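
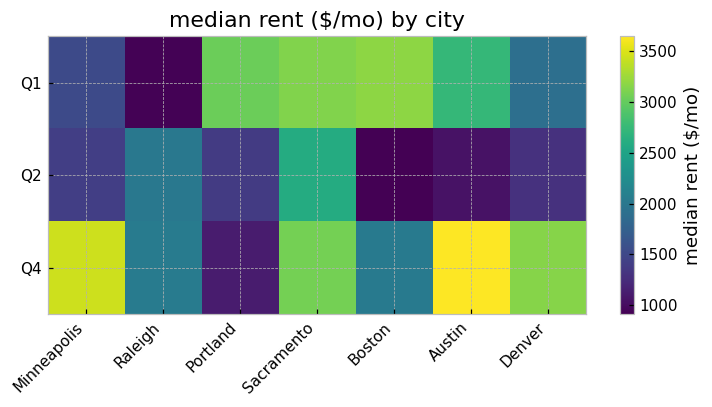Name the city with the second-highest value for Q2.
Raleigh

Top 3 for Q2: Sacramento ≈ 2500, Raleigh ≈ 2000, Minneapolis ≈ 1500.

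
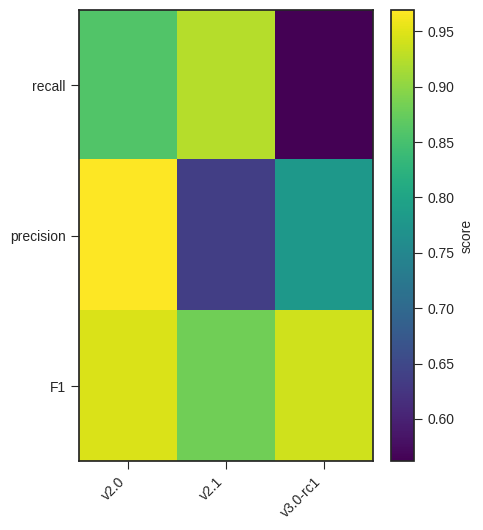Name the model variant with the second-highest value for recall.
Top 3 for recall: v2.1 ≈ 0.90, v2.0 ≈ 0.85, v3.0-rc1 ≈ 0.55.

v2.0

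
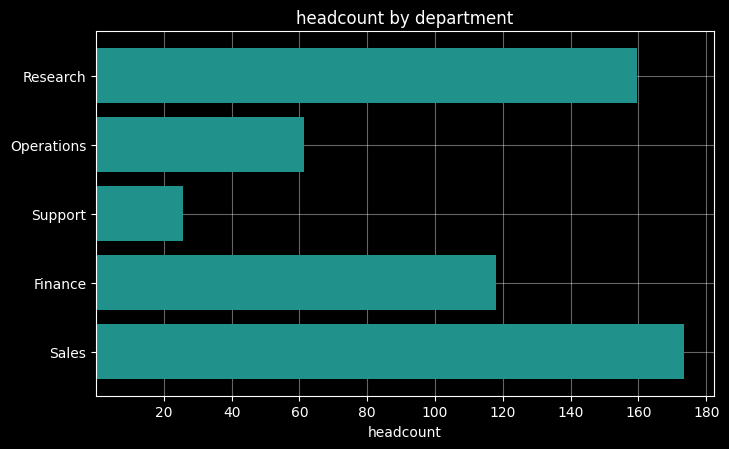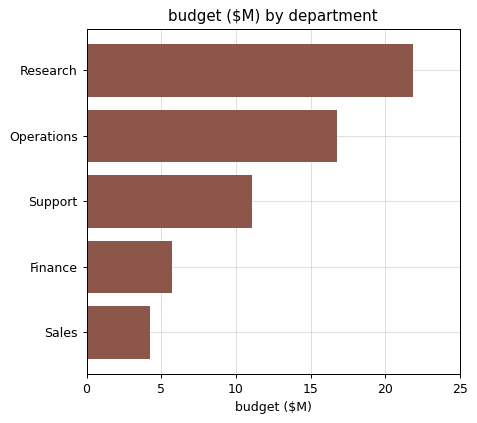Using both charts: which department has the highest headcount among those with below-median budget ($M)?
Chart 2 median budget ($M) ≈ 10; below-median departments: Finance, Sales. Among those, Sales has the highest headcount (≈ 180).

Sales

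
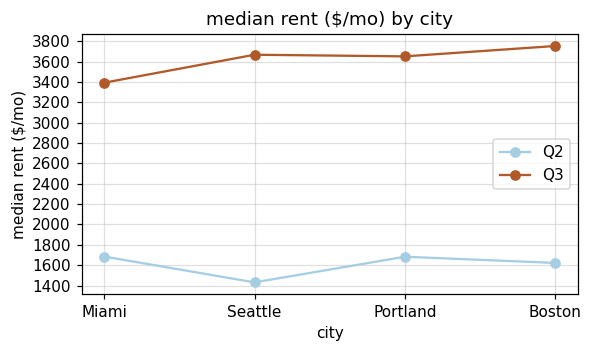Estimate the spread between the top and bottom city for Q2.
Max Miami ≈ 1600, min Seattle ≈ 1400; range ≈ 200.

≈ 200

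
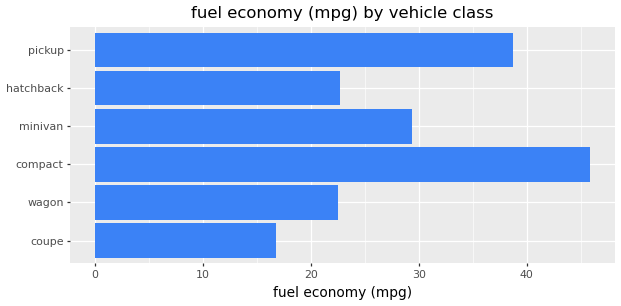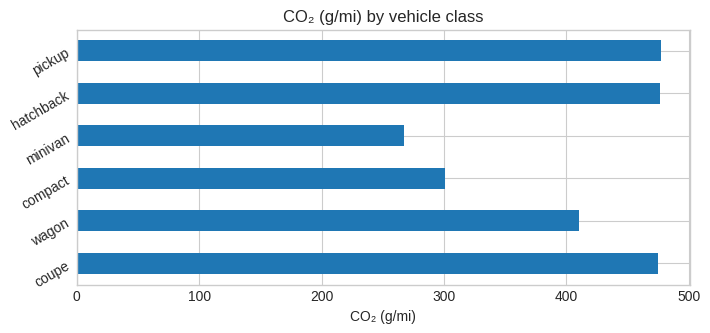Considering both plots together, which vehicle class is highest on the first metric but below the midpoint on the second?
compact

Chart 2 median CO₂ (g/mi) ≈ 450; below-median vehicle classes: wagon, compact, minivan. Among those, compact has the highest fuel economy (mpg) (≈ 45).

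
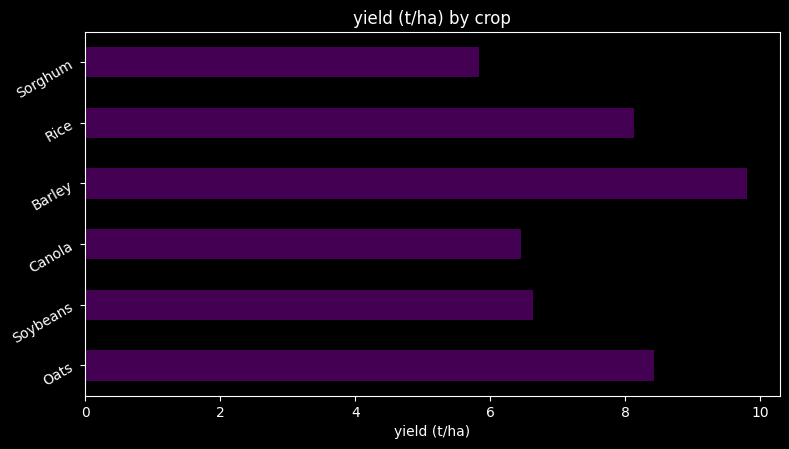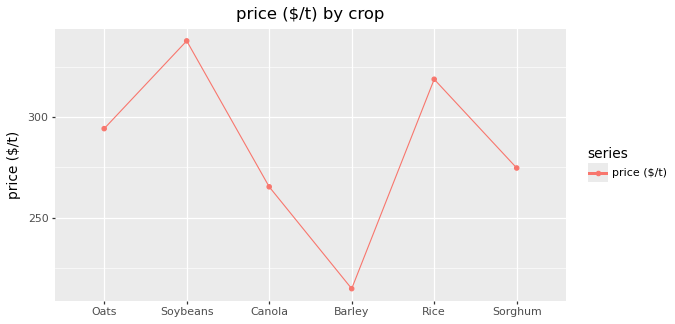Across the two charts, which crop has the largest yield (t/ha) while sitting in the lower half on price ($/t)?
Barley

Chart 2 median price ($/t) ≈ 300; below-median crops: Canola, Barley, Sorghum. Among those, Barley has the highest yield (t/ha) (≈ 10).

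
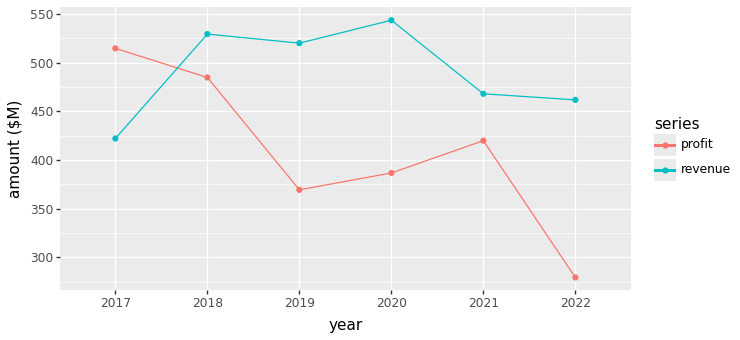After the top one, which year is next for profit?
Top 3 for profit: 2017 ≈ 525, 2018 ≈ 475, 2021 ≈ 425.

2018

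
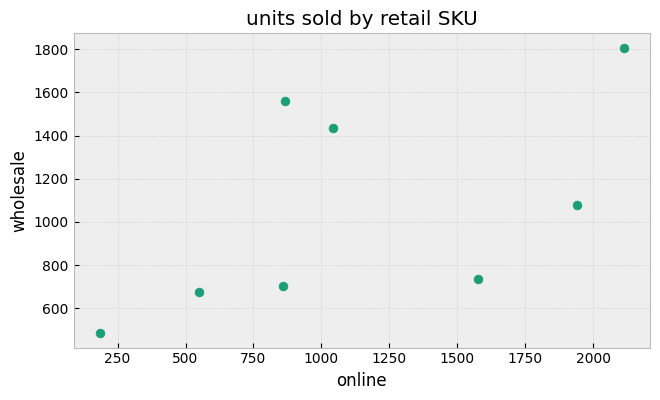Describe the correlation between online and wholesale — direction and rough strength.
positive, moderate

Points are positively correlated; moderate (|r| ≈ 0.6).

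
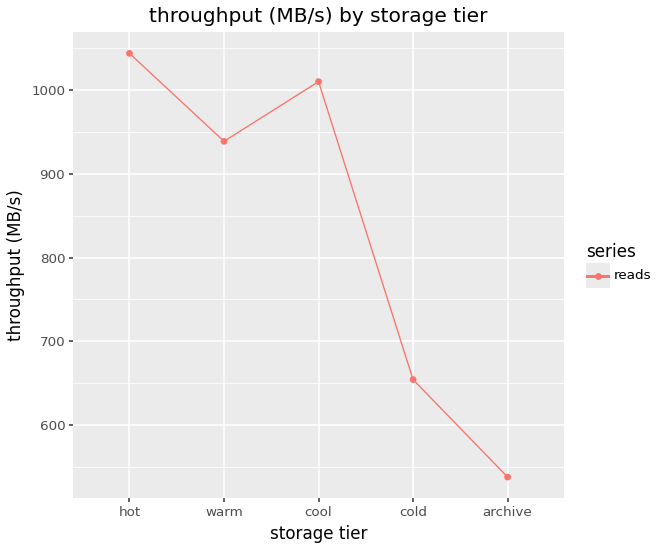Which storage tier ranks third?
Top 4: hot ≈ 1050, cool ≈ 1000, warm ≈ 950, cold ≈ 650.

warm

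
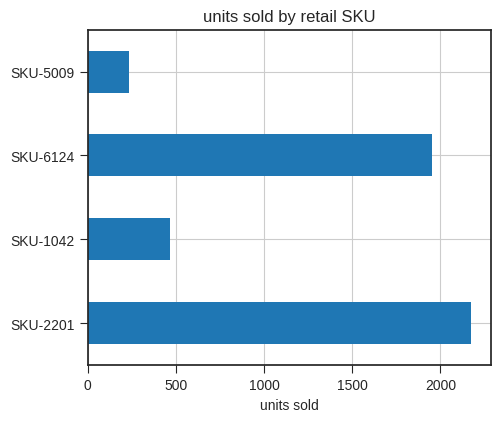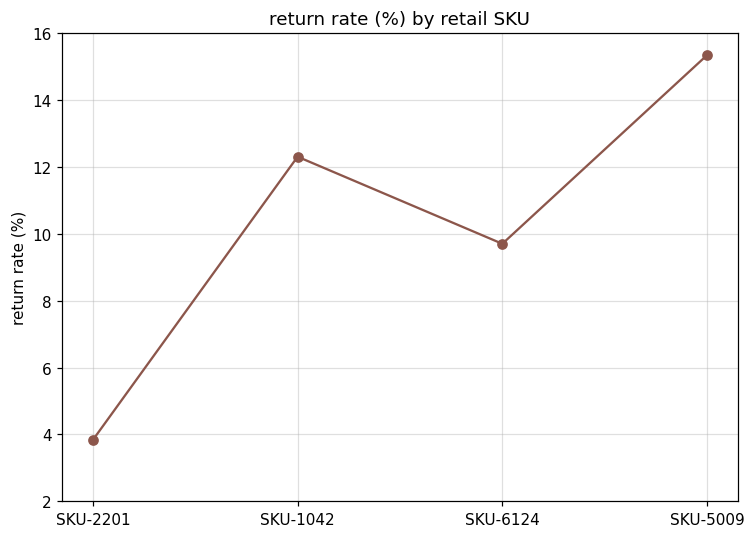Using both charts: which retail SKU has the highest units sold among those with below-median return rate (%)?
Chart 2 median return rate (%) ≈ 12; below-median retail SKUs: SKU-2201, SKU-6124. Among those, SKU-2201 has the highest units sold (≈ 2200).

SKU-2201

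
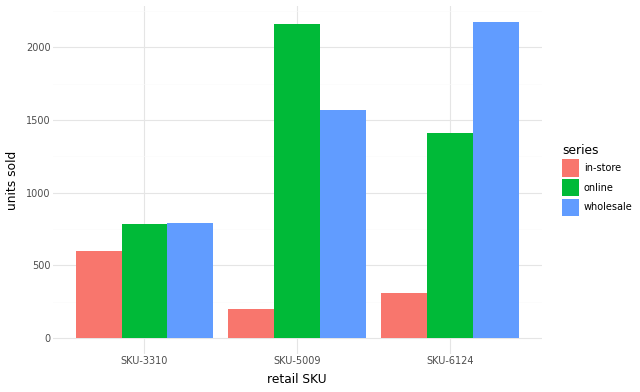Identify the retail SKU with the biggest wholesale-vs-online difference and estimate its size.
SKU-6124, ≈ 800

SKU-6124: wholesale ≈ 2200, online ≈ 1400 → gap ≈ 800. Next-largest (SKU-5009) is only ≈ 600.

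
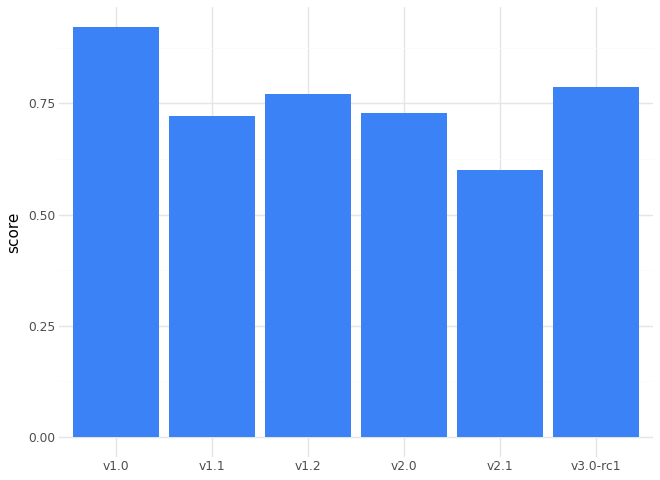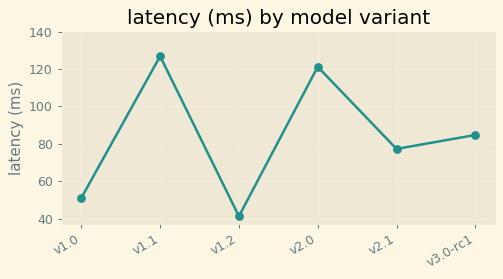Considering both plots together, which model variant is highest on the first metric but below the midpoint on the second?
Chart 2 median latency (ms) ≈ 80; below-median model variants: v1.0, v1.2, v2.1. Among those, v1.0 has the highest score (≈ 0.9).

v1.0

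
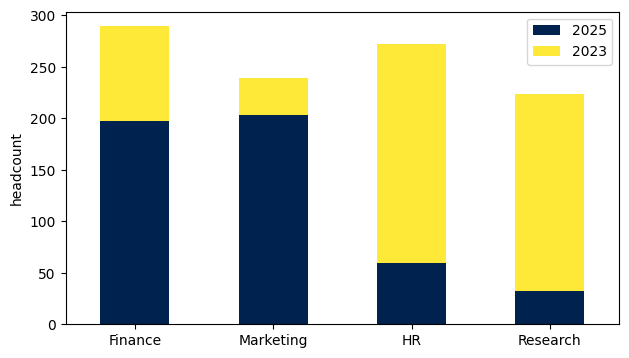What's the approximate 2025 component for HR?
≈ 50

2025 top ≈ 50, bottom ≈ 0; segment ≈ 50.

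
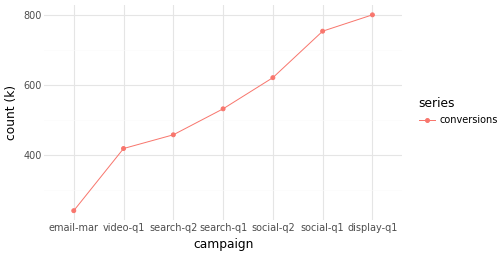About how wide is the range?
≈ 550

Max display-q1 ≈ 800, min email-mar ≈ 250; range ≈ 550.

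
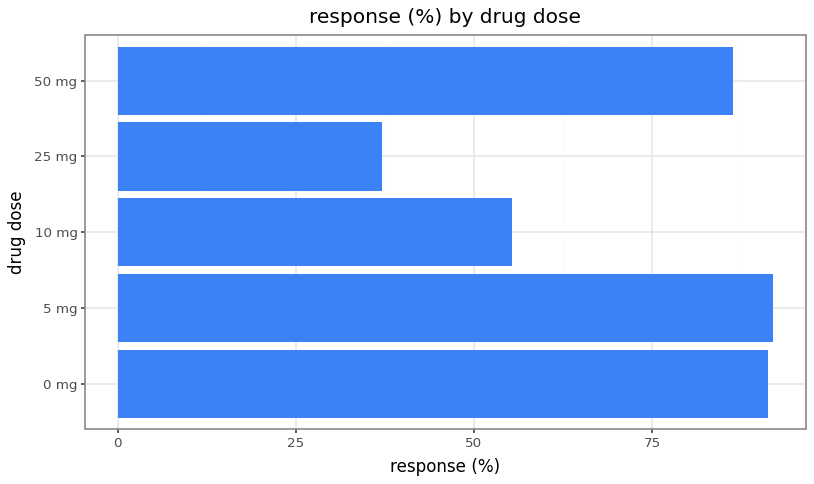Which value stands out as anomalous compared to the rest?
25 mg ≈ 40; the rest sit between ≈ 60 and ≈ 90.

25 mg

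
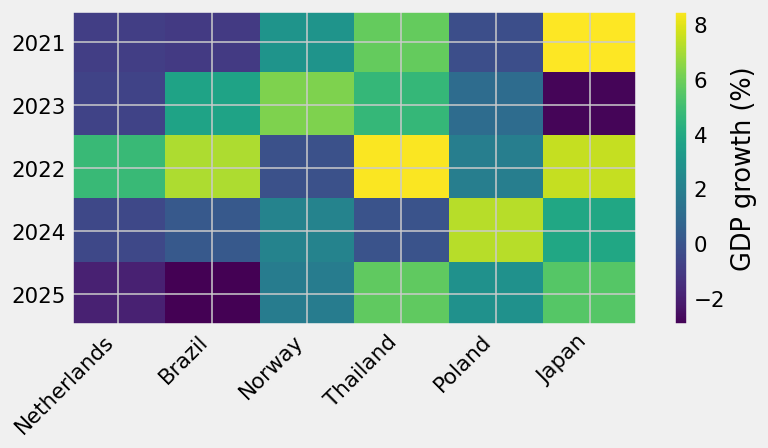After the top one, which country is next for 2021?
Top 3 for 2021: Japan ≈ 9, Thailand ≈ 6, Norway ≈ 3.

Thailand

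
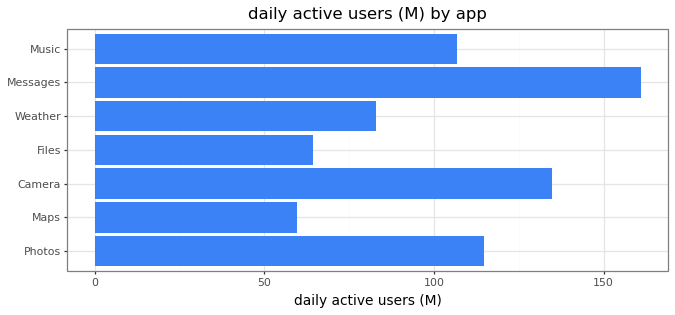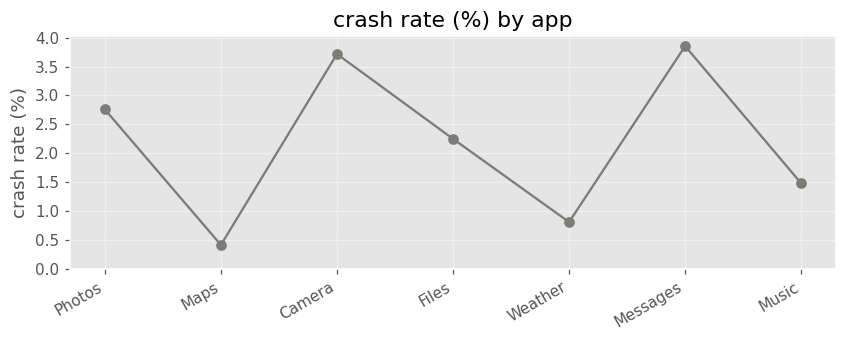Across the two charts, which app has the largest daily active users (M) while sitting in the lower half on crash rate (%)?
Music

Chart 2 median crash rate (%) ≈ 2; below-median apps: Maps, Weather, Music. Among those, Music has the highest daily active users (M) (≈ 100).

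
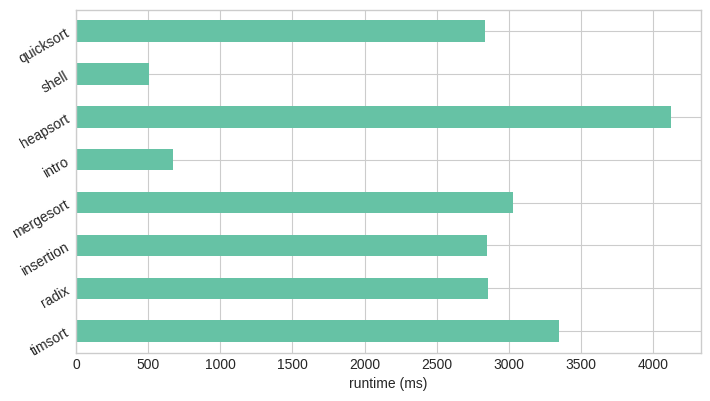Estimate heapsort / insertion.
≈ 1.33×

heapsort ≈ 4000, insertion ≈ 3000; 4000/3000 ≈ 1.33.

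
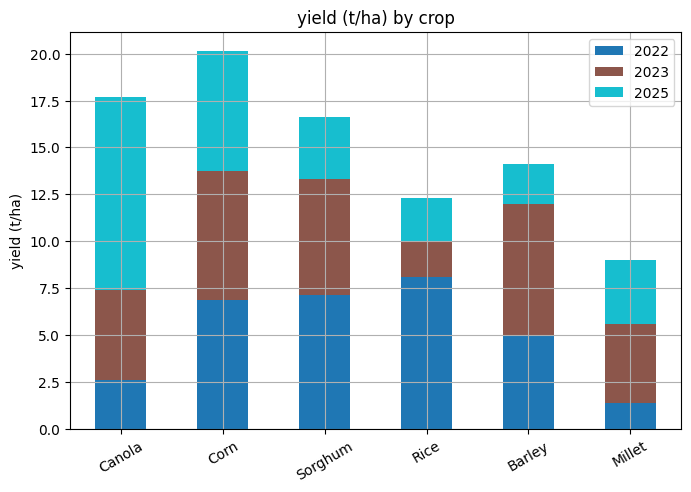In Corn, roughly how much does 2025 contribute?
≈ 6

2025 top ≈ 20, bottom ≈ 14; segment ≈ 6.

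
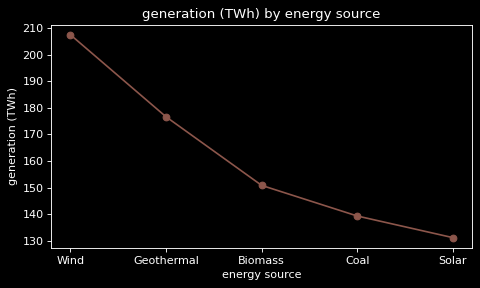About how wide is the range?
≈ 80

Max Wind ≈ 210, min Solar ≈ 130; range ≈ 80.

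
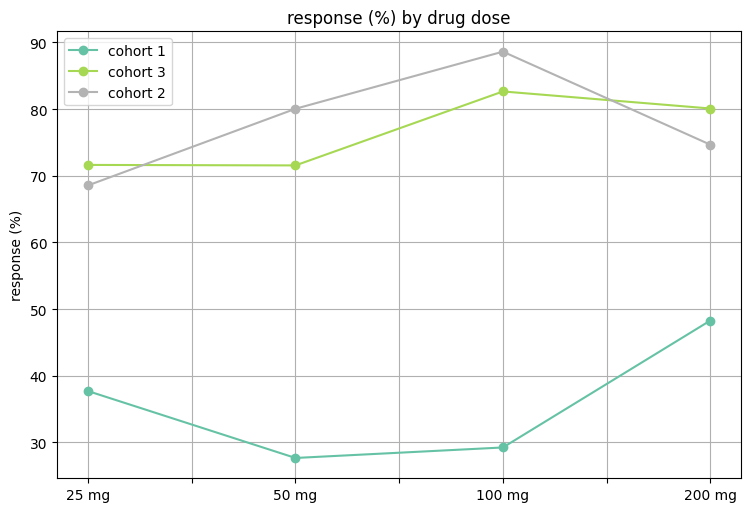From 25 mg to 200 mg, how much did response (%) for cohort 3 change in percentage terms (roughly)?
25 mg ≈ 70, 200 mg ≈ 80; (80 − 70) / 70 ≈ +14.3%.

≈ +14.3%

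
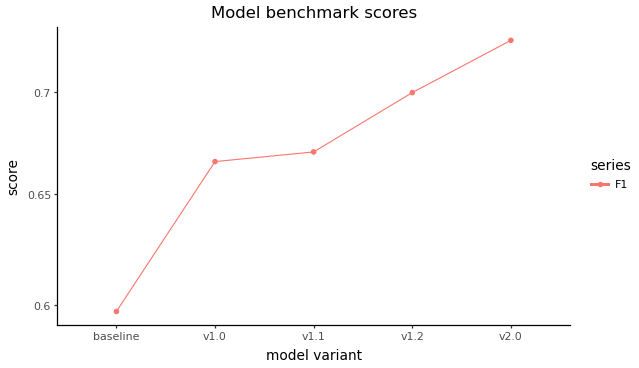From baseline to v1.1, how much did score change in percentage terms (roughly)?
baseline ≈ 0.60, v1.1 ≈ 0.68; (0.68 − 0.60) / 0.60 ≈ +13.3%.

≈ +13.3%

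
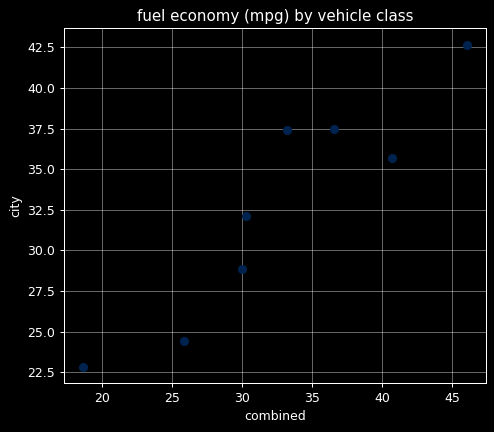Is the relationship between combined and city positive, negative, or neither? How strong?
Points are positively correlated; strong (|r| ≈ 0.9).

positive, strong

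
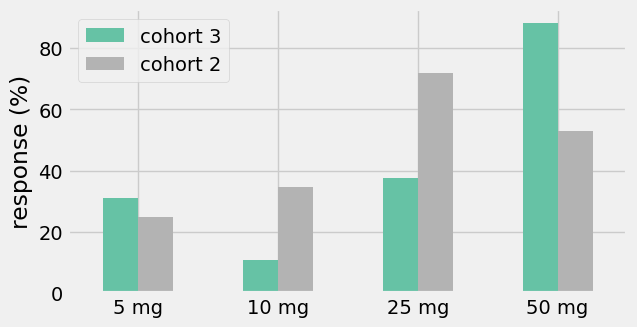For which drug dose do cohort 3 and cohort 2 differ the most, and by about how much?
50 mg: cohort 3 ≈ 90, cohort 2 ≈ 50 → gap ≈ 40. Next-largest (25 mg) is only ≈ 30.

50 mg, ≈ 40 %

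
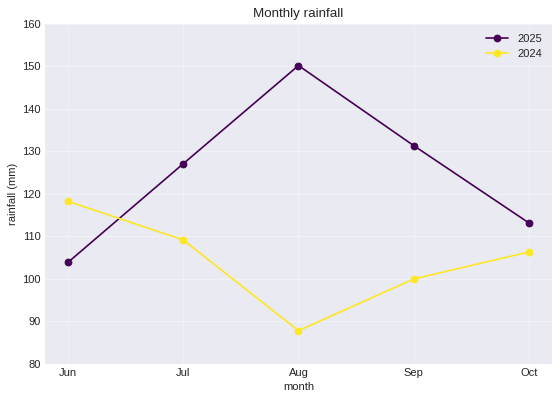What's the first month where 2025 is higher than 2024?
Jul

Jun: 2025 ≈ 100 vs 2024 ≈ 120 (not yet); Jul: 2025 ≈ 130 vs 2024 ≈ 110 (first crossover).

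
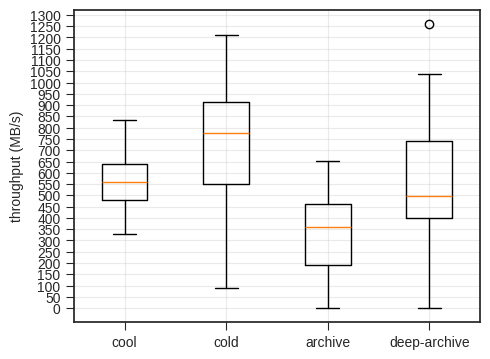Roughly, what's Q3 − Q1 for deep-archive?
≈ 350

Q3 ≈ 750, Q1 ≈ 400; IQR ≈ 350.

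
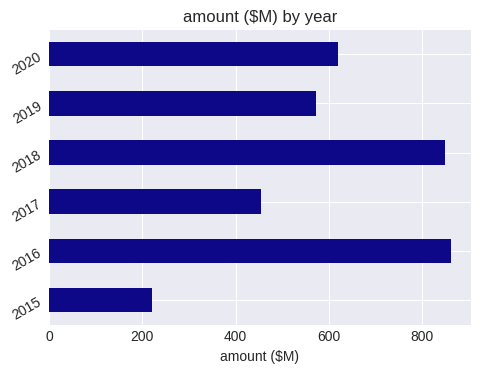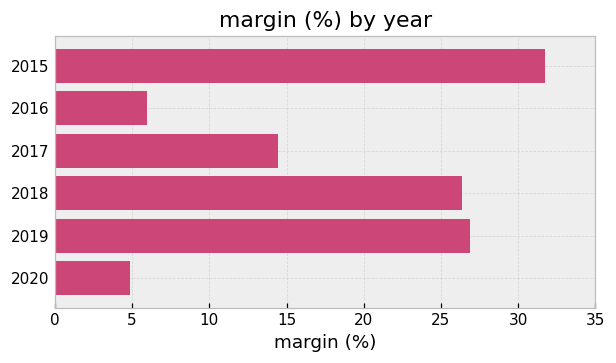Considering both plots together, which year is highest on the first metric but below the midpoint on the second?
Chart 2 median margin (%) ≈ 20; below-median years: 2016, 2017, 2020. Among those, 2016 has the highest amount ($M) (≈ 900).

2016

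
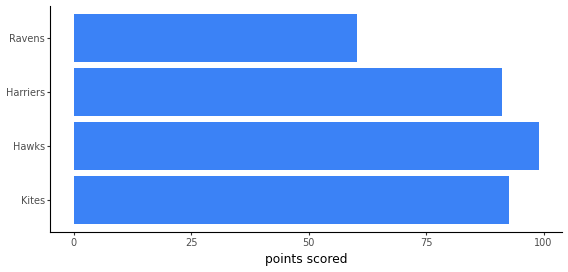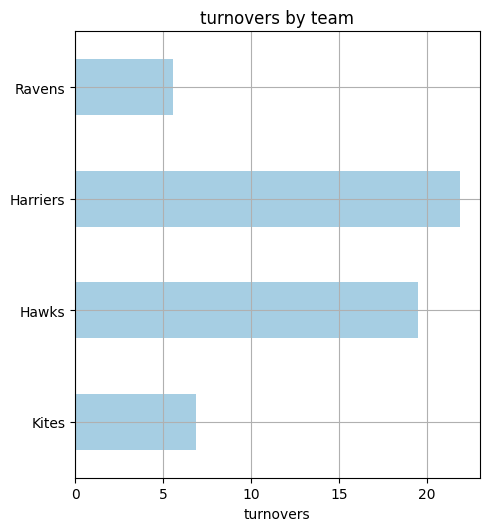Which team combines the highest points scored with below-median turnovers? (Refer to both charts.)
Kites

Chart 2 median turnovers ≈ 15; below-median teams: Kites, Ravens. Among those, Kites has the highest points scored (≈ 90).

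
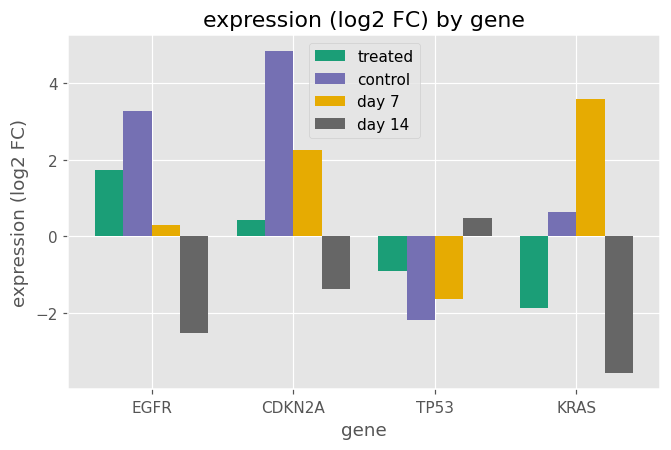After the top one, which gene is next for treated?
CDKN2A

Top 3 for treated: EGFR ≈ 2, CDKN2A ≈ 0, TP53 ≈ -1.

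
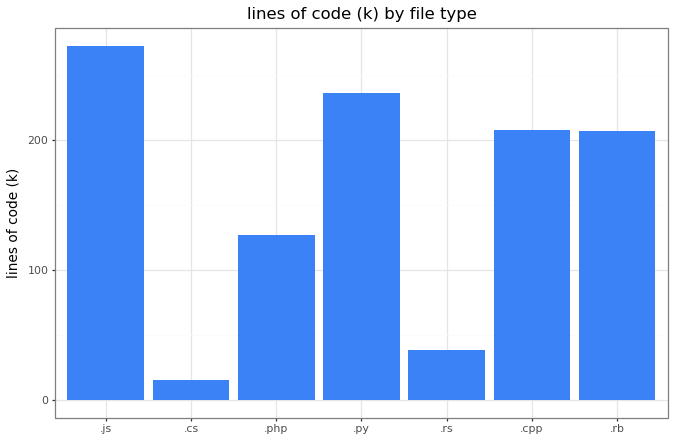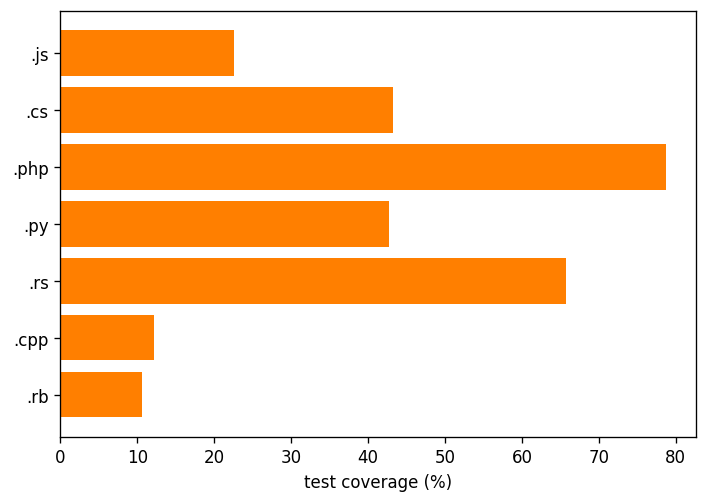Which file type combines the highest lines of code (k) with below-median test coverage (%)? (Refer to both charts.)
Chart 2 median test coverage (%) ≈ 40; below-median file types: .js, .cpp, .rb. Among those, .js has the highest lines of code (k) (≈ 275).

.js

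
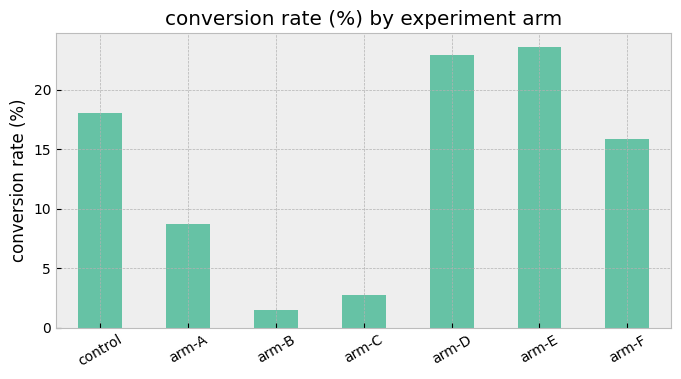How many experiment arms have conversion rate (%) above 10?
Above 10: control, arm-D, arm-E, arm-F.

4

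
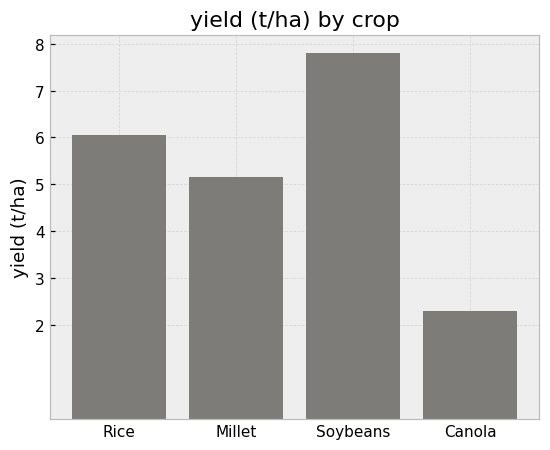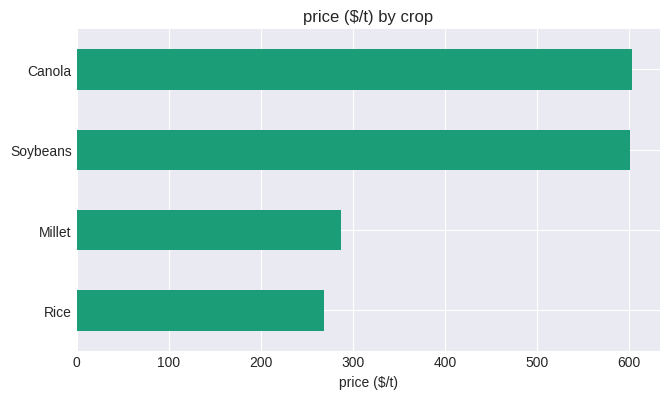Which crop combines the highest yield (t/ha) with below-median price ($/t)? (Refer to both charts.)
Chart 2 median price ($/t) ≈ 400; below-median crops: Rice, Millet. Among those, Rice has the highest yield (t/ha) (≈ 6).

Rice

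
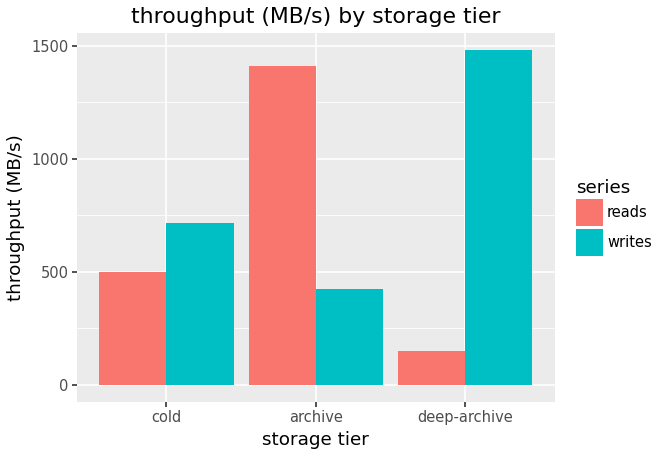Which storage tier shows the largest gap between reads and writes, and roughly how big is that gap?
deep-archive: reads ≈ 200, writes ≈ 1400 → gap ≈ 1200. Next-largest (archive) is only ≈ 1000.

deep-archive, ≈ 1200 MB/s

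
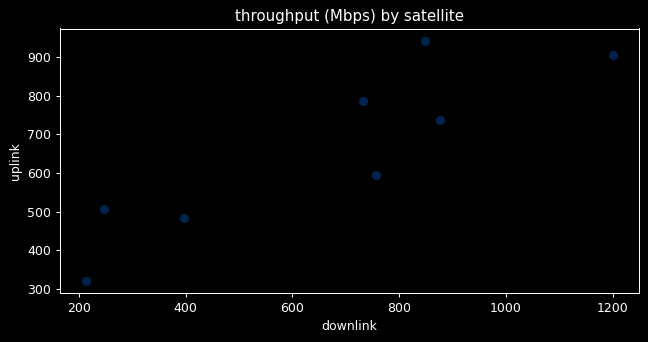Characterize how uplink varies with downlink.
positive, strong

Points are positively correlated; strong (|r| ≈ 0.9).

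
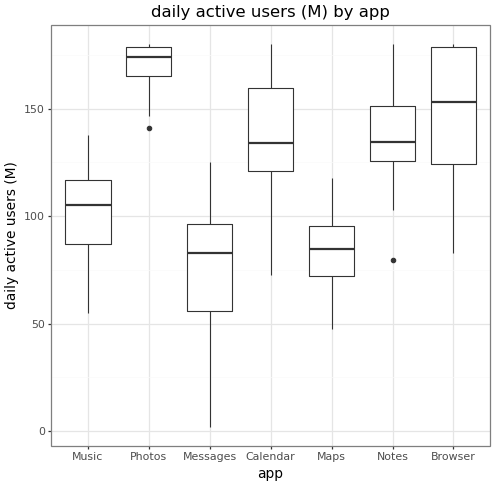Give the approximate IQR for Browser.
Q3 ≈ 180, Q1 ≈ 120; IQR ≈ 60.

≈ 60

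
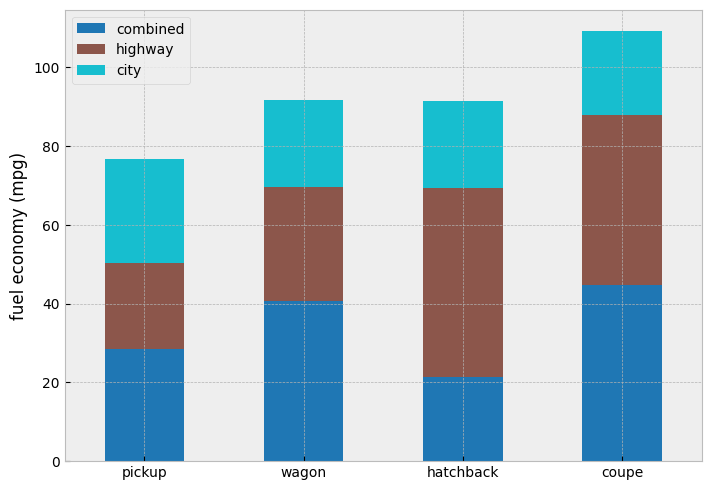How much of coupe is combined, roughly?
≈ 40

combined top ≈ 40, bottom ≈ 0; segment ≈ 40.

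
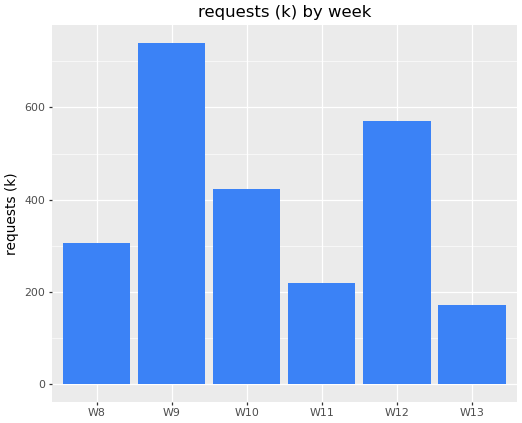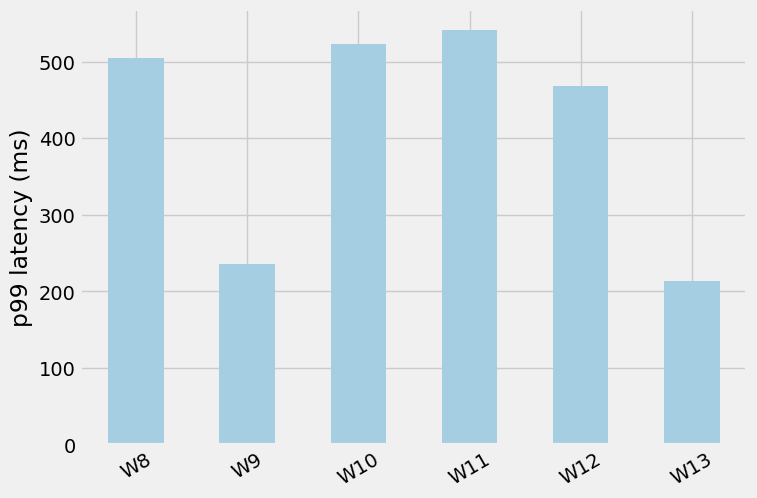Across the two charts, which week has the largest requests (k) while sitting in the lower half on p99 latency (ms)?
Chart 2 median p99 latency (ms) ≈ 500; below-median weeks: W9, W12, W13. Among those, W9 has the highest requests (k) (≈ 700).

W9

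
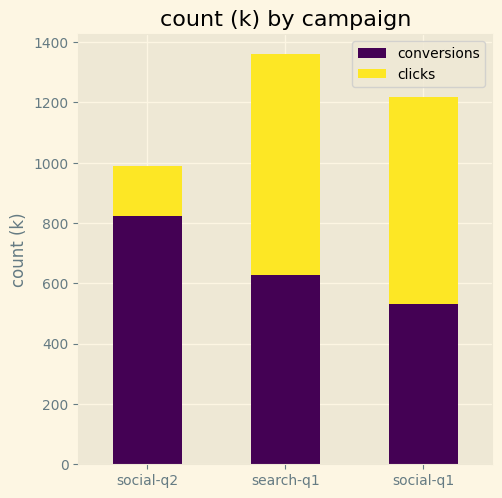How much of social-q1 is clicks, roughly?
≈ 600

clicks top ≈ 1200, bottom ≈ 600; segment ≈ 600.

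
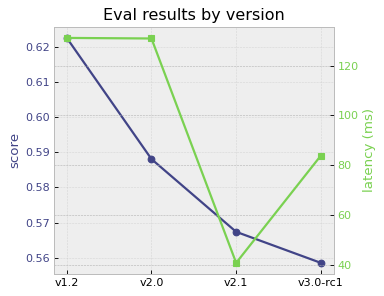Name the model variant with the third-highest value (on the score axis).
Top 4 (on the score axis): v1.2 ≈ 0.62, v2.0 ≈ 0.59, v2.1 ≈ 0.57, v3.0-rc1 ≈ 0.56.

v2.1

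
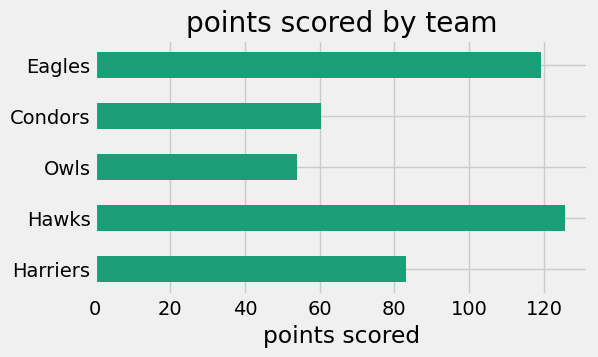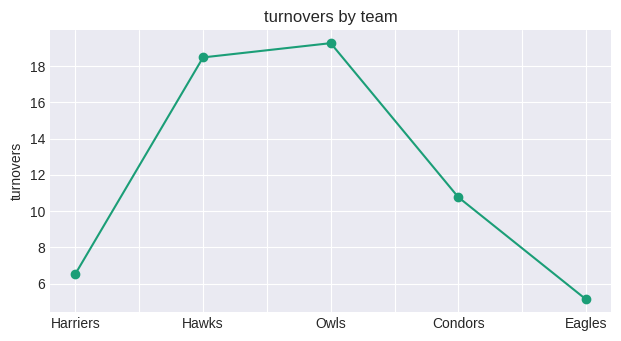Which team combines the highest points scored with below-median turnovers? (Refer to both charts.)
Eagles

Chart 2 median turnovers ≈ 10; below-median teams: Harriers, Eagles. Among those, Eagles has the highest points scored (≈ 120).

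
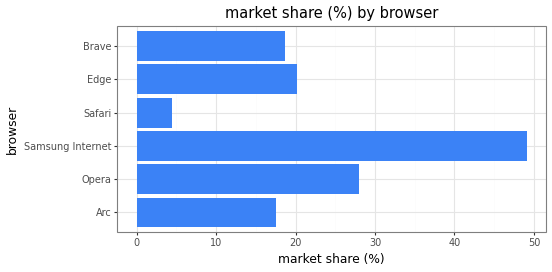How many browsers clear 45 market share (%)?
Above 45: Samsung Internet.

1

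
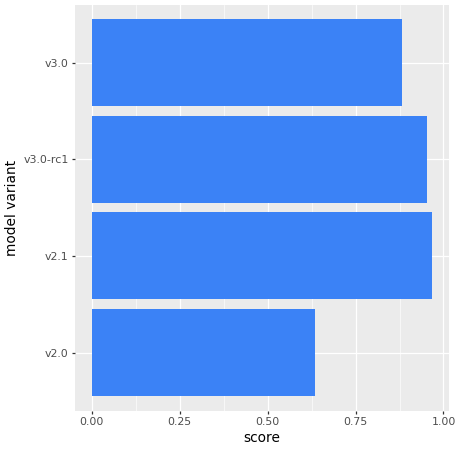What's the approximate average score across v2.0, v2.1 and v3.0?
≈ 0.83

(0.6 + 1.0 + 0.9) / 3 ≈ 0.83.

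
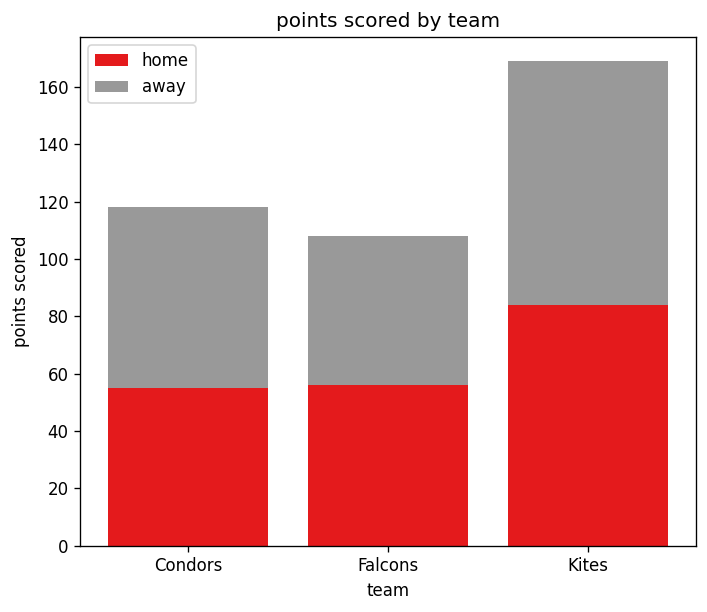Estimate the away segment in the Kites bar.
≈ 80

away top ≈ 160, bottom ≈ 80; segment ≈ 80.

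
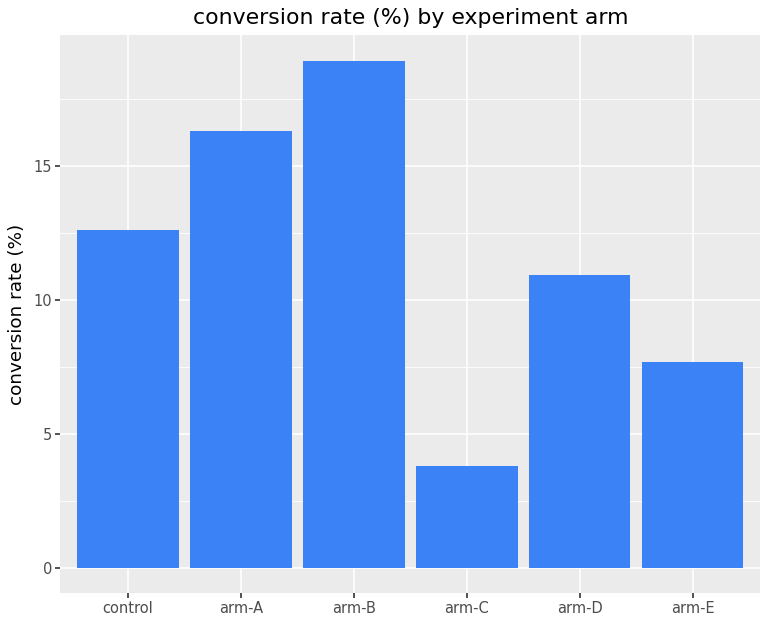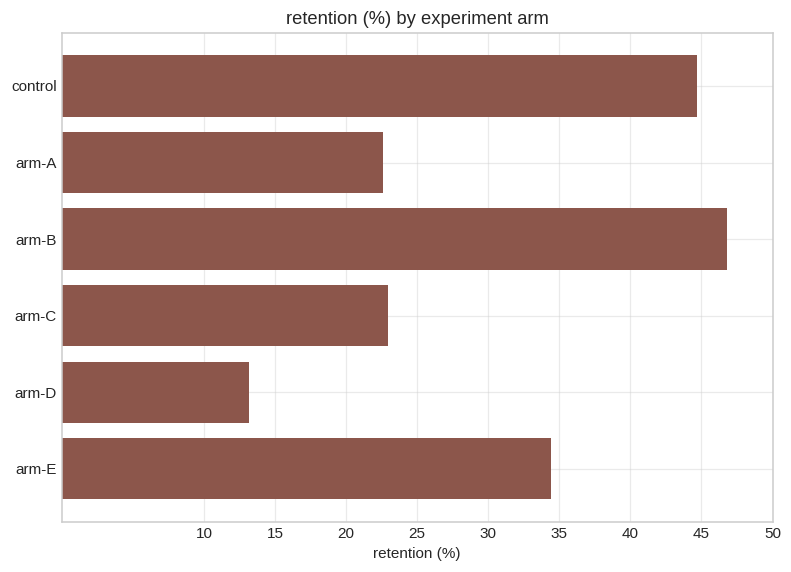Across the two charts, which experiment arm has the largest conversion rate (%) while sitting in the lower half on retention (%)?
arm-A

Chart 2 median retention (%) ≈ 30; below-median experiment arms: arm-A, arm-C, arm-D. Among those, arm-A has the highest conversion rate (%) (≈ 16).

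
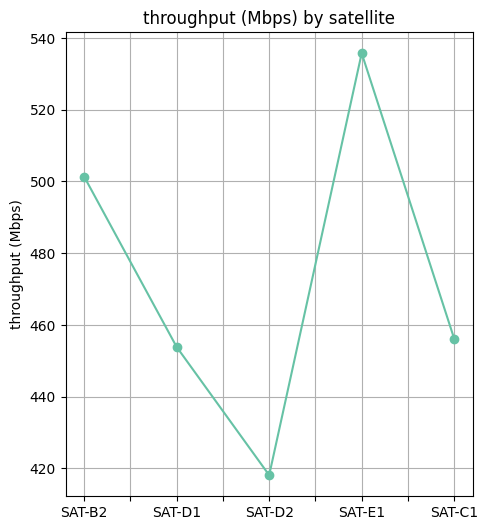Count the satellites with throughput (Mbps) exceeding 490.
Above 490: SAT-B2, SAT-E1.

2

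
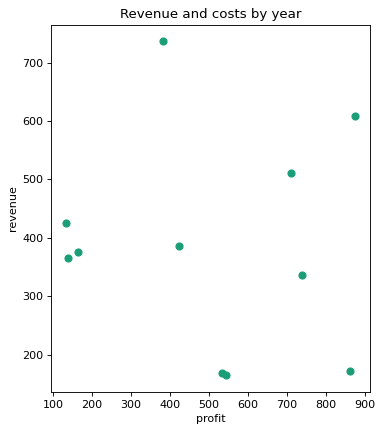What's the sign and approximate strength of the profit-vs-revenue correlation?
no clear correlation

Points are roughly uncorrelated; weak (|r| ≈ 0.1).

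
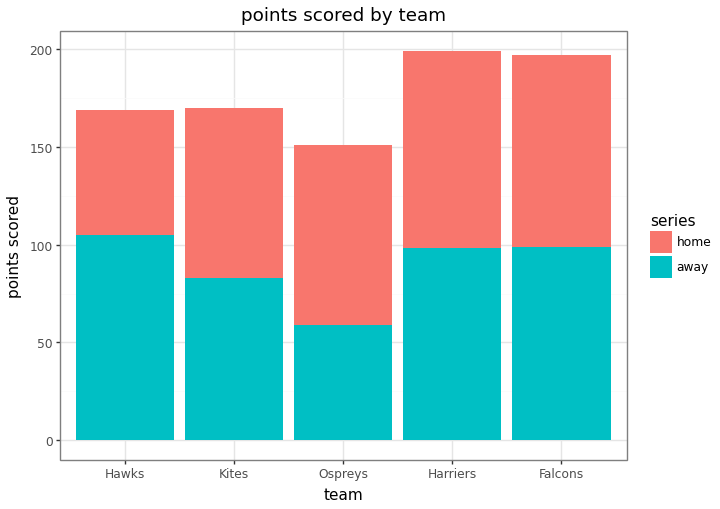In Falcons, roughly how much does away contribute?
≈ 100

away top ≈ 100, bottom ≈ 0; segment ≈ 100.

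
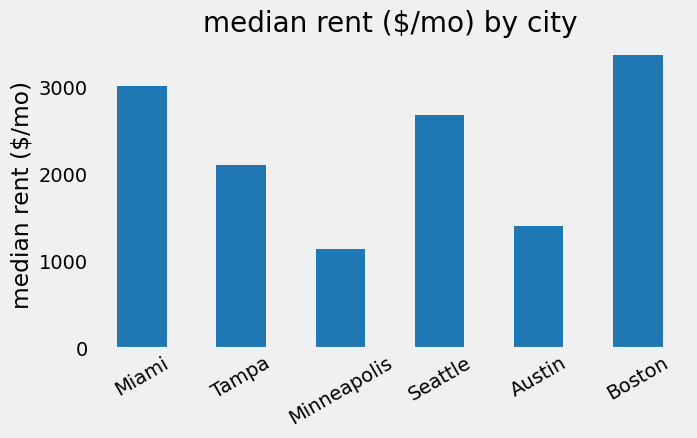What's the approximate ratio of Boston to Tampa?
Boston ≈ 3500, Tampa ≈ 2000; 3500/2000 ≈ 1.75.

≈ 1.75×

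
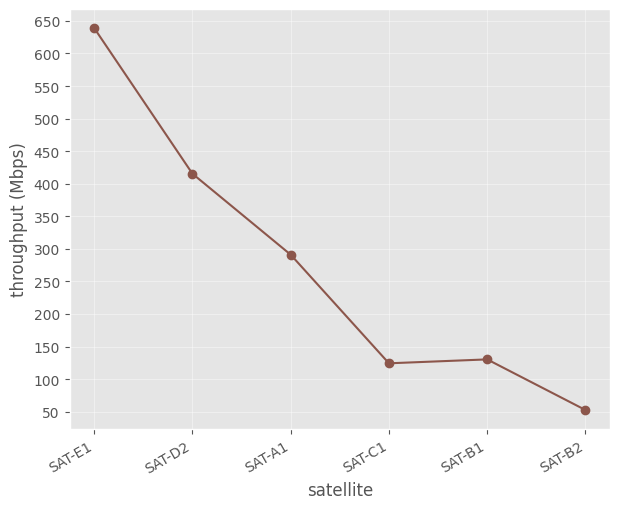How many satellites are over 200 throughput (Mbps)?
Above 200: SAT-E1, SAT-D2, SAT-A1.

3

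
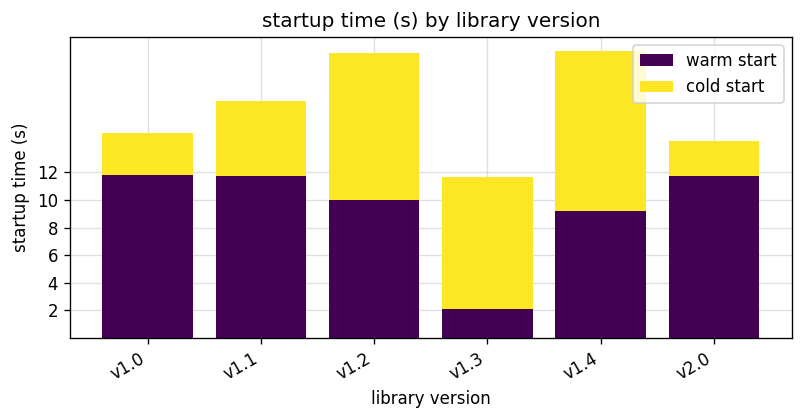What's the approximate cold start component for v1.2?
≈ 10

cold start top ≈ 20, bottom ≈ 10; segment ≈ 10.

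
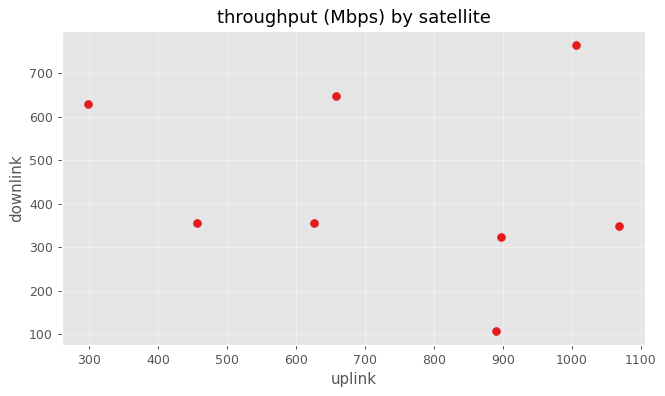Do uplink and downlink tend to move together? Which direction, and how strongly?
Points are roughly uncorrelated; weak (|r| ≈ 0.2).

no clear correlation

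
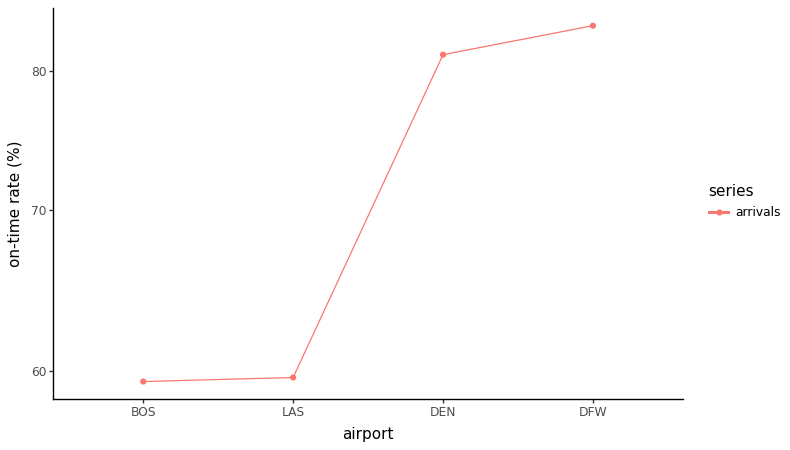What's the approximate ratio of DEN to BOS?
≈ 1.33×

DEN ≈ 80, BOS ≈ 60; 80/60 ≈ 1.33.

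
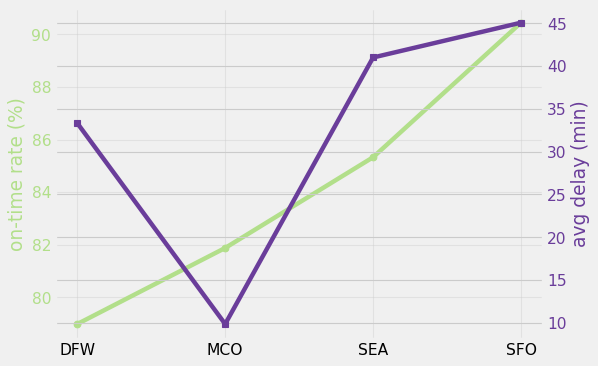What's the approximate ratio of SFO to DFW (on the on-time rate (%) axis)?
≈ 1.14×

SFO ≈ 90, DFW ≈ 79; 90/79 ≈ 1.14.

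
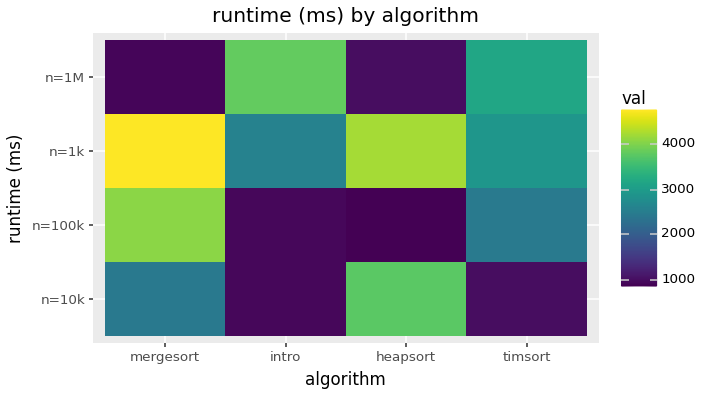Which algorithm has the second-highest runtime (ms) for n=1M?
timsort

Top 3 for n=1M: intro ≈ 4000, timsort ≈ 3000, heapsort ≈ 1000.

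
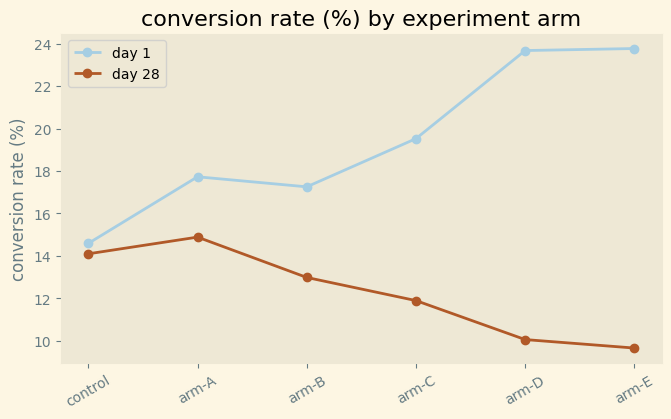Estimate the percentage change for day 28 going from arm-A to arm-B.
arm-A ≈ 14, arm-B ≈ 12; (12 − 14) / 14 ≈ -14.3%.

≈ -14.3%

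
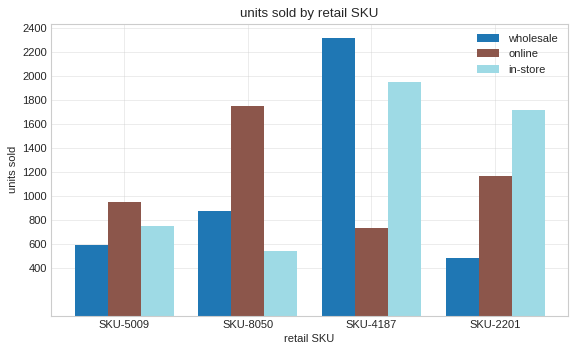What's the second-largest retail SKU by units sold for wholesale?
Top 3 for wholesale: SKU-4187 ≈ 2400, SKU-8050 ≈ 800, SKU-5009 ≈ 600.

SKU-8050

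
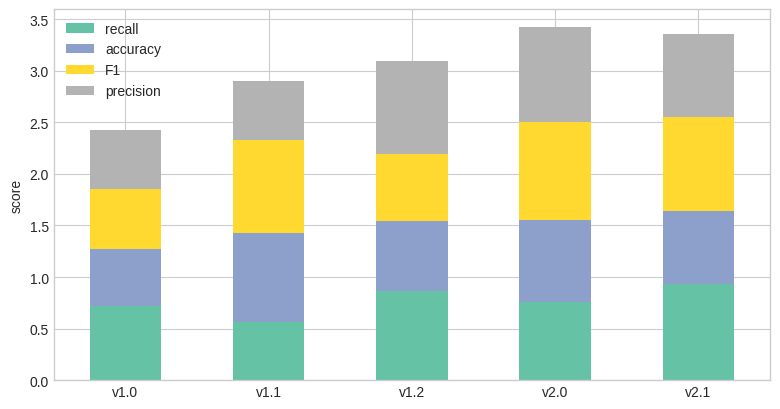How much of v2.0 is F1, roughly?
F1 top ≈ 2.5, bottom ≈ 1.5; segment ≈ 1.0.

≈ 1.0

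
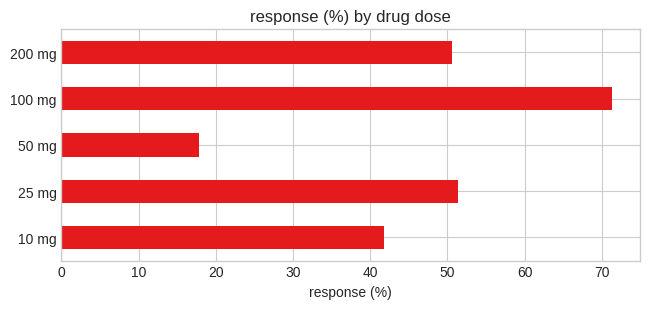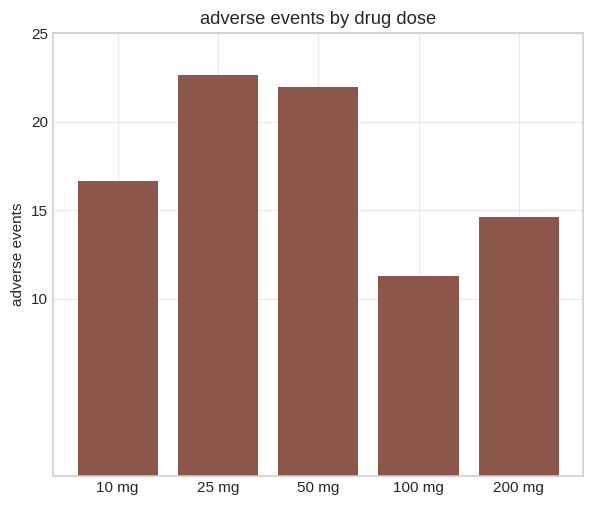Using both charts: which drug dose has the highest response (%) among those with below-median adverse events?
100 mg

Chart 2 median adverse events ≈ 15; below-median drug doses: 100 mg, 200 mg. Among those, 100 mg has the highest response (%) (≈ 70).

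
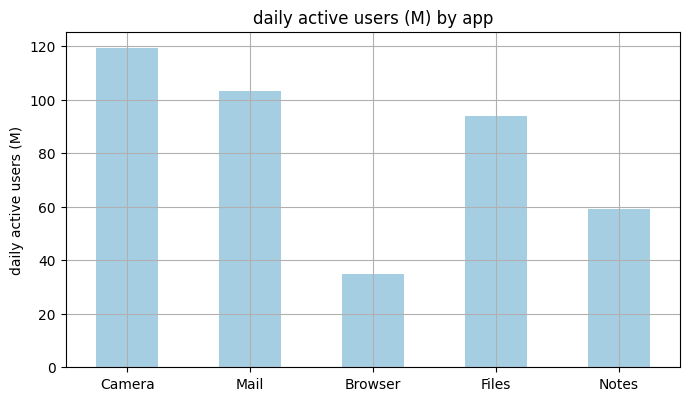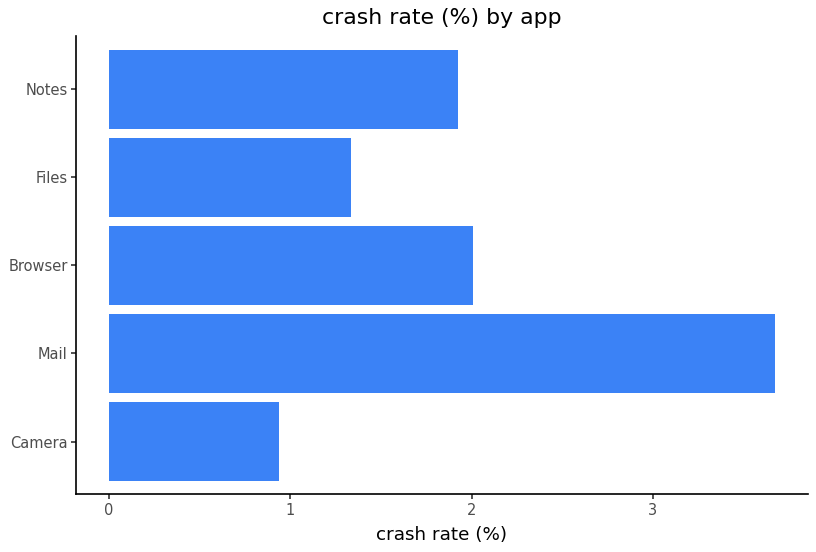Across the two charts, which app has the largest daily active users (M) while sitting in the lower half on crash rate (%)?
Camera

Chart 2 median crash rate (%) ≈ 2; below-median apps: Camera, Files. Among those, Camera has the highest daily active users (M) (≈ 120).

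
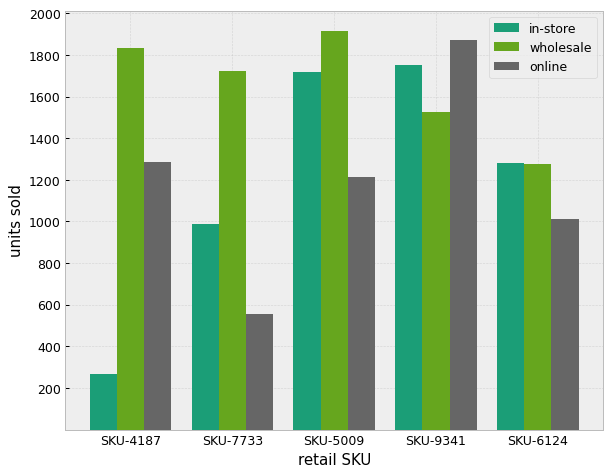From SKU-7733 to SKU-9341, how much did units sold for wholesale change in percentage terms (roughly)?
≈ -11.1%

SKU-7733 ≈ 1800, SKU-9341 ≈ 1600; (1600 − 1800) / 1800 ≈ -11.1%.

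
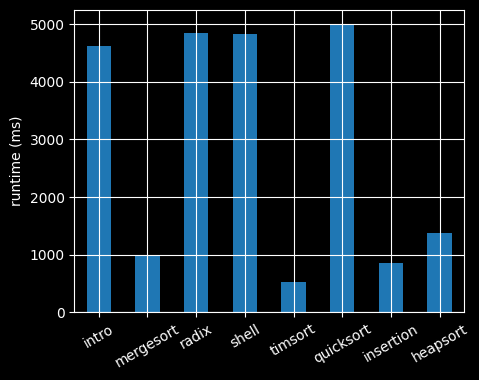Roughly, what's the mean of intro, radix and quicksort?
(4500 + 5000 + 5000) / 3 ≈ 4833.

≈ 4833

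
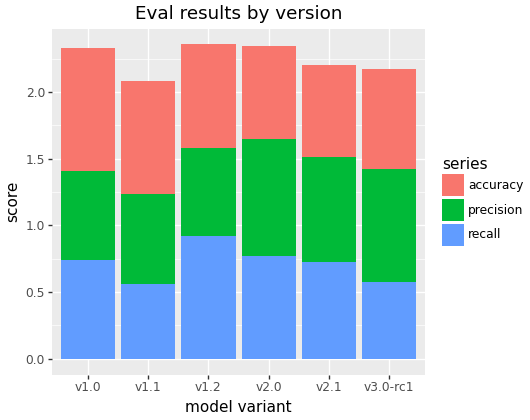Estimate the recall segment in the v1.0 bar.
≈ 0.8

recall top ≈ 0.8, bottom ≈ 0.0; segment ≈ 0.8.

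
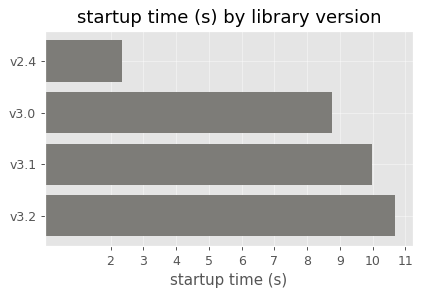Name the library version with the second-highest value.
v3.1

Top 3: v3.2 ≈ 11, v3.1 ≈ 10, v3.0 ≈ 9.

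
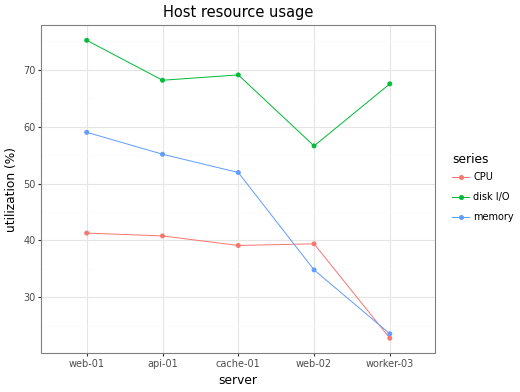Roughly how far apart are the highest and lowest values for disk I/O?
≈ 20

Max web-01 ≈ 75, min web-02 ≈ 55; range ≈ 20.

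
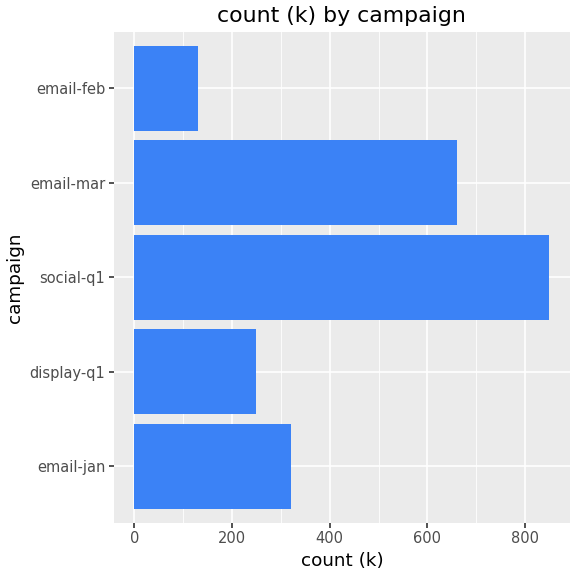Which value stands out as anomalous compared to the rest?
social-q1 ≈ 800; the rest sit between ≈ 100 and ≈ 700.

social-q1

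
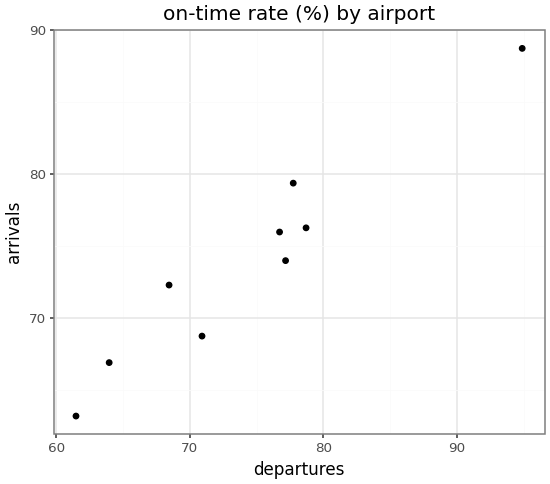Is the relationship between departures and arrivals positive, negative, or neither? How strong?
positive, strong

Points are positively correlated; strong (|r| ≈ 1.0).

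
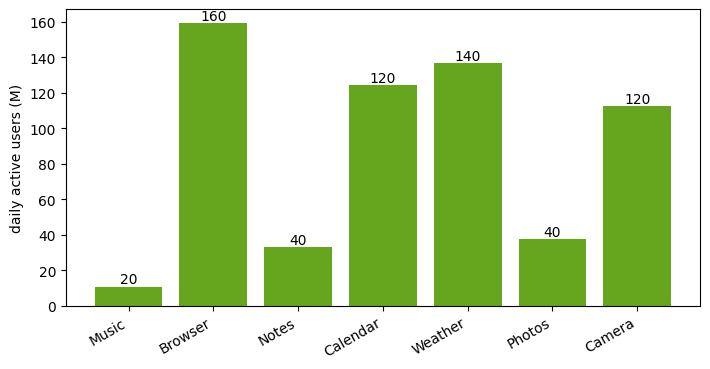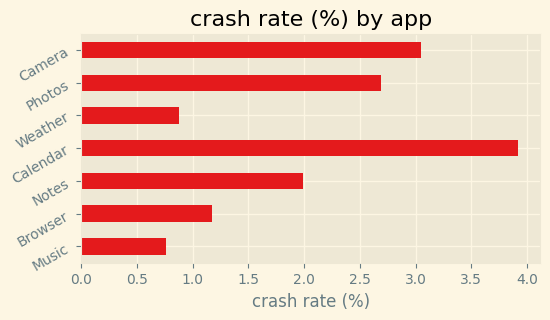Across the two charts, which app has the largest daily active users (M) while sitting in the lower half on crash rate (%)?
Chart 2 median crash rate (%) ≈ 2; below-median apps: Music, Browser, Weather. Among those, Browser has the highest daily active users (M) (≈ 160).

Browser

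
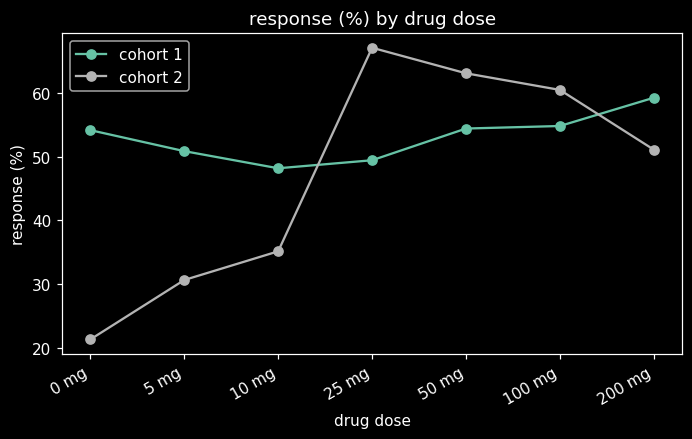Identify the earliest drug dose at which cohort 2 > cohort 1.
25 mg

10 mg: cohort 2 ≈ 35 vs cohort 1 ≈ 50 (not yet); 25 mg: cohort 2 ≈ 65 vs cohort 1 ≈ 50 (first crossover).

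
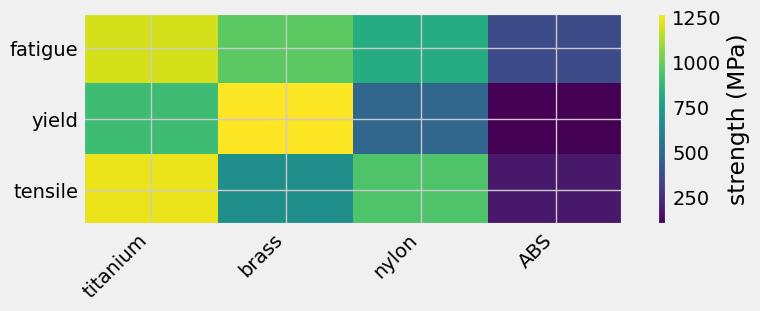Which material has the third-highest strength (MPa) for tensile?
Top 4 for tensile: titanium ≈ 1200, nylon ≈ 900, brass ≈ 700, ABS ≈ 200.

brass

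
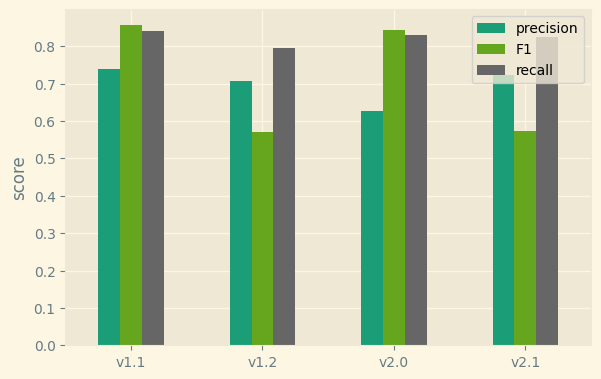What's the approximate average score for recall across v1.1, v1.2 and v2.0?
≈ 0.8

(0.8 + 0.8 + 0.8) / 3 ≈ 0.8.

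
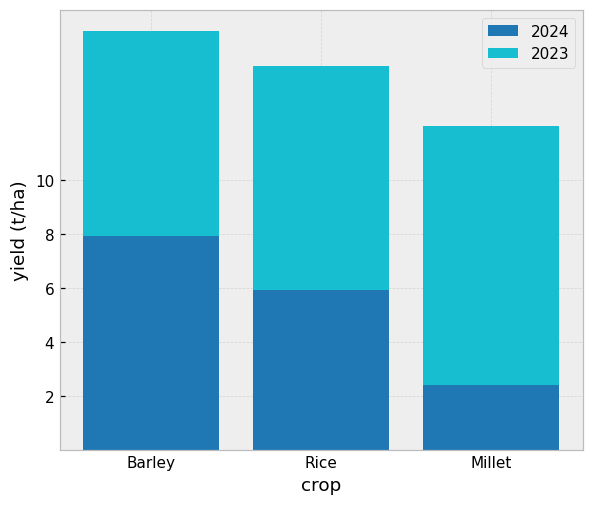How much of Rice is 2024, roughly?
≈ 6

2024 top ≈ 6, bottom ≈ 0; segment ≈ 6.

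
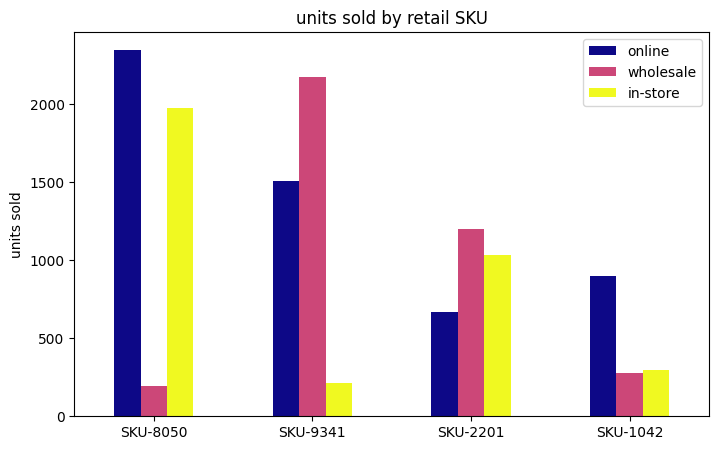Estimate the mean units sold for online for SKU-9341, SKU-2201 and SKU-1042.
(1600 + 600 + 800) / 3 ≈ 1000.

≈ 1000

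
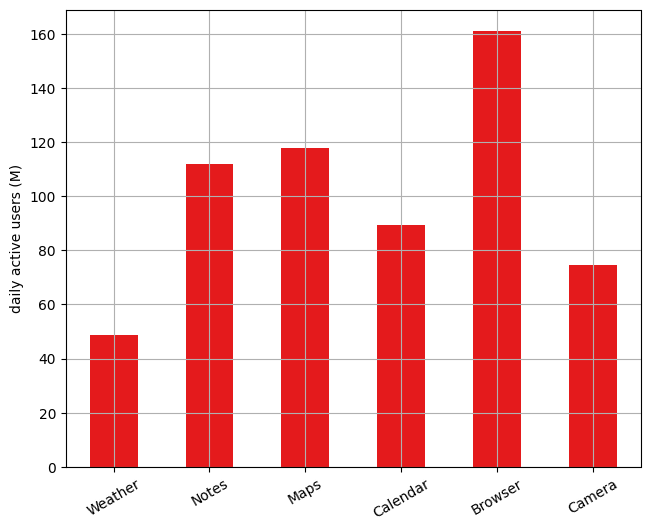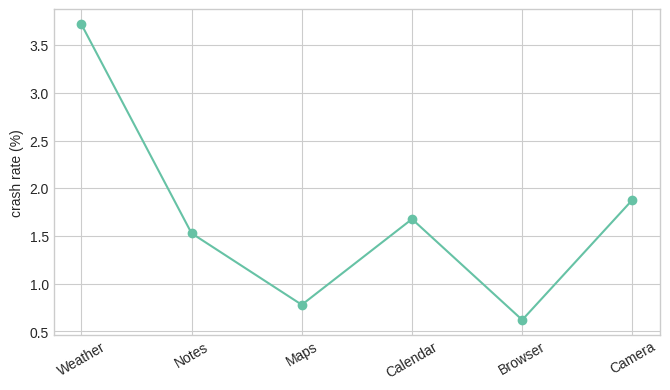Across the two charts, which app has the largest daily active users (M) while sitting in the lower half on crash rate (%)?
Chart 2 median crash rate (%) ≈ 1.5; below-median apps: Notes, Maps, Browser. Among those, Browser has the highest daily active users (M) (≈ 160).

Browser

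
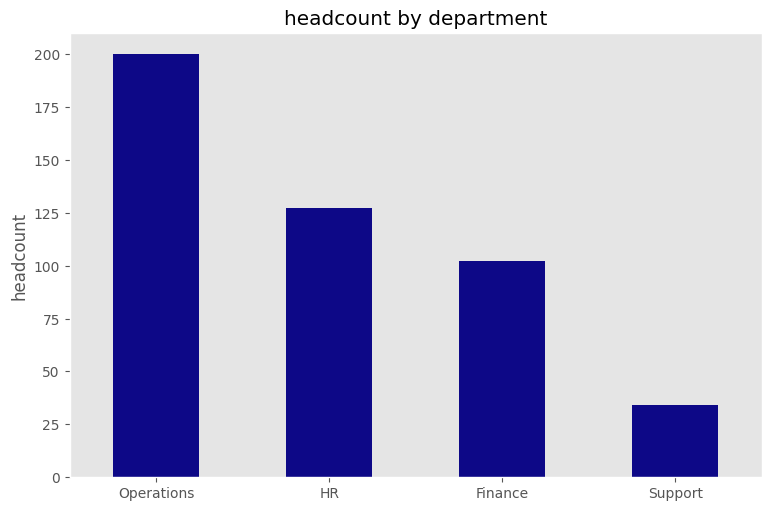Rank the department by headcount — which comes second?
Top 3: Operations ≈ 200, HR ≈ 120, Finance ≈ 100.

HR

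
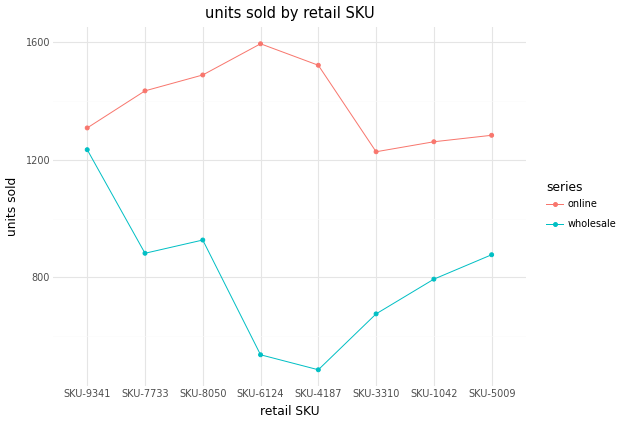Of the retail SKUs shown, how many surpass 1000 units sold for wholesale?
Above 1000: SKU-9341.

1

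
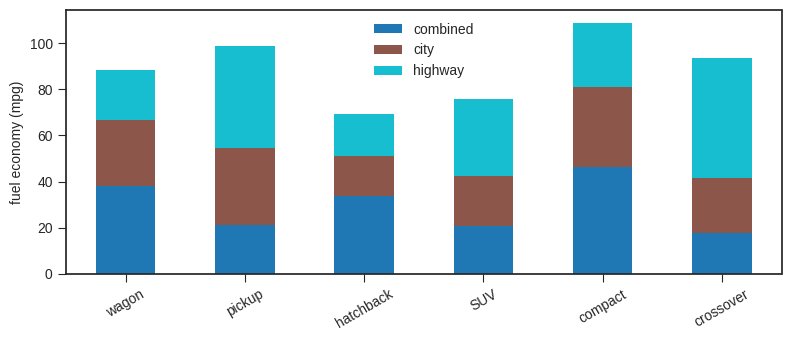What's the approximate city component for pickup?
≈ 30

city top ≈ 50, bottom ≈ 20; segment ≈ 30.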